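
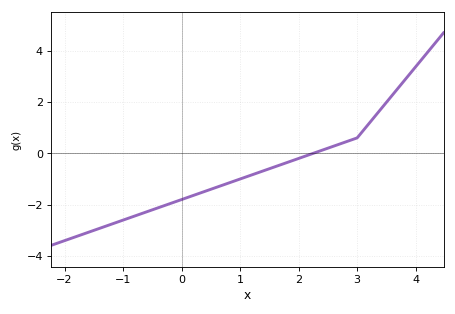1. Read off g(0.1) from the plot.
-1.73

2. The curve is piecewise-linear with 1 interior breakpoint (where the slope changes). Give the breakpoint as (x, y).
(3, 0.6)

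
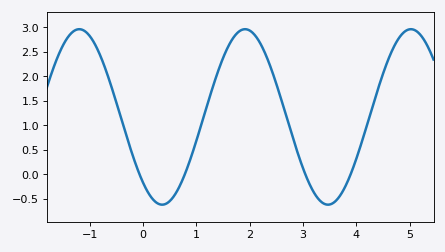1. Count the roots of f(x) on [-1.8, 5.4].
4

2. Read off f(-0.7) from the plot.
2.15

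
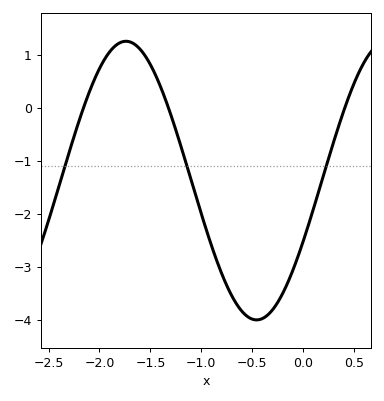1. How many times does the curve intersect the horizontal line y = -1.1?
3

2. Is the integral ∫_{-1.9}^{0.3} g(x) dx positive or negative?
negative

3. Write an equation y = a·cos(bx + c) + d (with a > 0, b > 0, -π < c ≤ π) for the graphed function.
y = 2.63cos(2.5x - 2) - 1.37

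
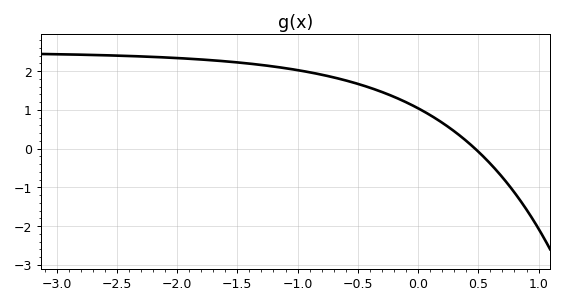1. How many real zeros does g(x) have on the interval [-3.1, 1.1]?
1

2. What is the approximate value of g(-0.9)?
2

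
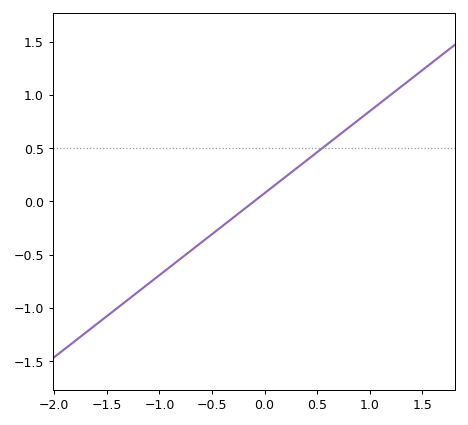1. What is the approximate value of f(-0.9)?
-0.6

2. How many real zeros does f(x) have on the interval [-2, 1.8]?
1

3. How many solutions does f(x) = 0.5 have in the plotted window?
1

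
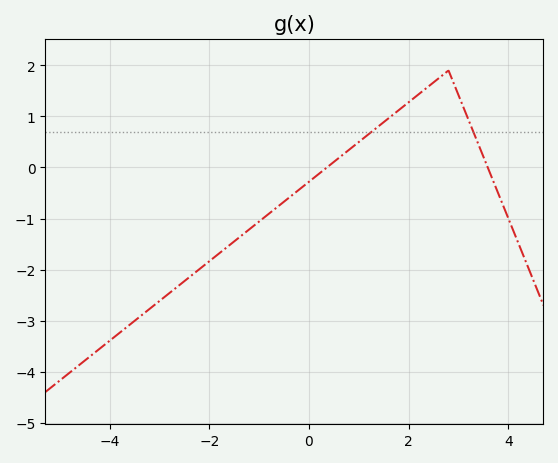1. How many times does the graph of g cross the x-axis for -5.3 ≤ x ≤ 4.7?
2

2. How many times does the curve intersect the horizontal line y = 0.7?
2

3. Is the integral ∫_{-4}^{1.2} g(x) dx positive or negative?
negative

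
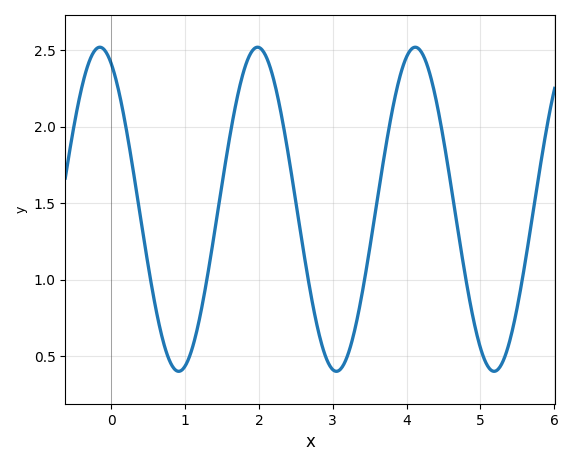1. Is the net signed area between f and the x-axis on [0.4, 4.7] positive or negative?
positive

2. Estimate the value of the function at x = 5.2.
0.401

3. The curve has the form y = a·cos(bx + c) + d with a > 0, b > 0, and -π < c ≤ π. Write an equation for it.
y = 1.06cos(2.94x + 0.46) + 1.46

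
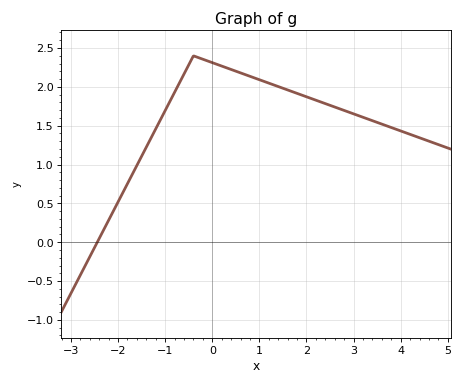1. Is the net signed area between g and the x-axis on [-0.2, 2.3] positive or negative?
positive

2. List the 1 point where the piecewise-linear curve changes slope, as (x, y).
(-0.4, 2.4)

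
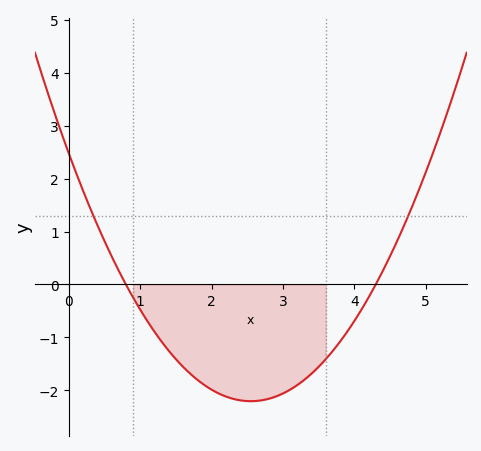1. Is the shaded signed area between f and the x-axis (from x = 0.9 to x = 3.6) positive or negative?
negative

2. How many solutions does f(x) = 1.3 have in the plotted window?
2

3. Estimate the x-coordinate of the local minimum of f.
2.6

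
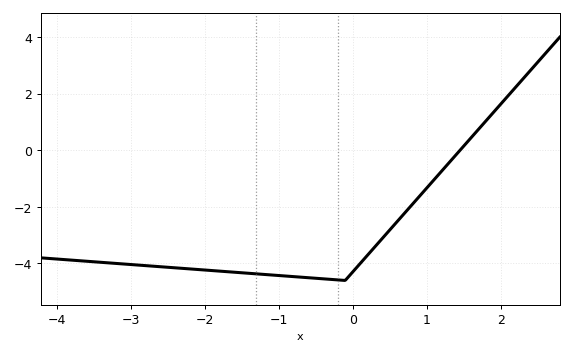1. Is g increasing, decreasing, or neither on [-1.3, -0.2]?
decreasing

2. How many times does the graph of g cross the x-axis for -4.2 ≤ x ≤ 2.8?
1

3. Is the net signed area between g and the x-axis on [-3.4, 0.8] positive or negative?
negative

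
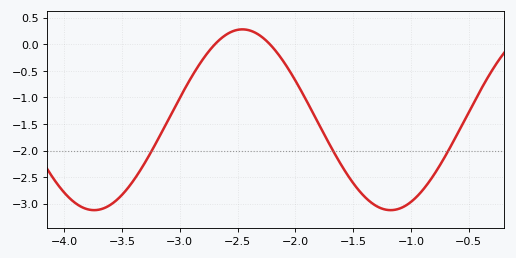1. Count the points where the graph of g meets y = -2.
3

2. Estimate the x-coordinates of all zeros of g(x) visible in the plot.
-2.7, -2.2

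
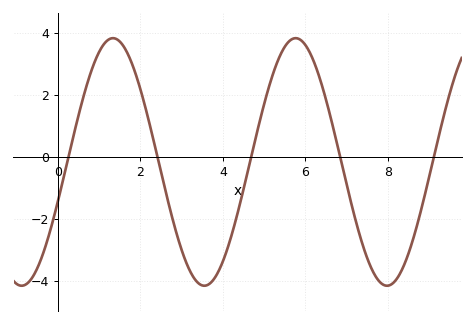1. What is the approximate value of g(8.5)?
-3.11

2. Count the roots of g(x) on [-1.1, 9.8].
5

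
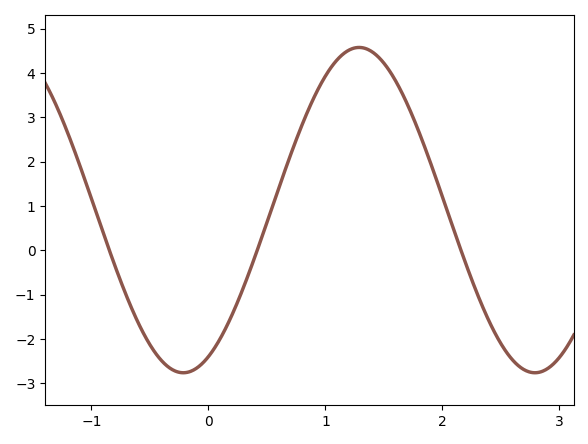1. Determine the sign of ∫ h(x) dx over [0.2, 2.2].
positive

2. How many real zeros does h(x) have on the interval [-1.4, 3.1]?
3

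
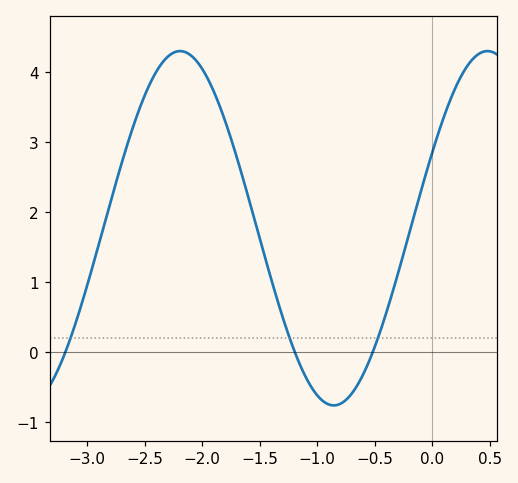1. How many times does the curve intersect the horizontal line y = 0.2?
3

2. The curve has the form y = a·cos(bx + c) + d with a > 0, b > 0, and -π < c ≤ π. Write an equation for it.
y = 2.53cos(2.4x - 1.1) + 1.77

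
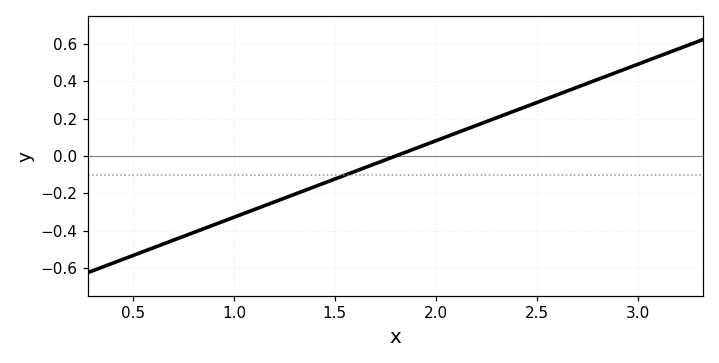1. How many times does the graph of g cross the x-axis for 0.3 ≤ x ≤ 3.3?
1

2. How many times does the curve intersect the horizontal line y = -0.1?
1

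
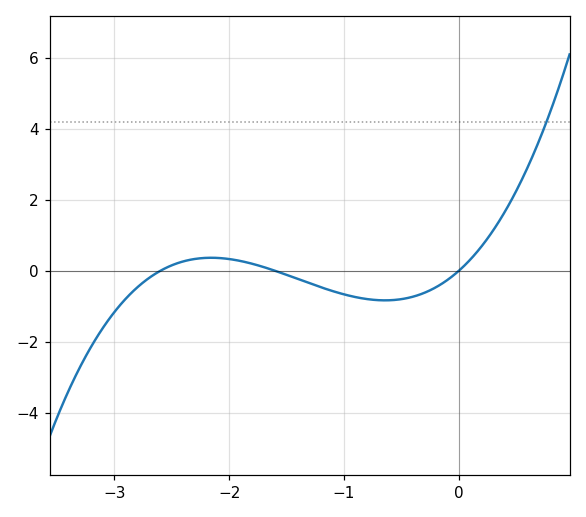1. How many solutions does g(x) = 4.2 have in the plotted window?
1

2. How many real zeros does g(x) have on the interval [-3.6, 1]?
3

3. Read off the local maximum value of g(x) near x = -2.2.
0.4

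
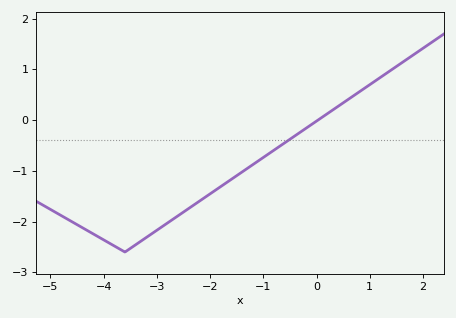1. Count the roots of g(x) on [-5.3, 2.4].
1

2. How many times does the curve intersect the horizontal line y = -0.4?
1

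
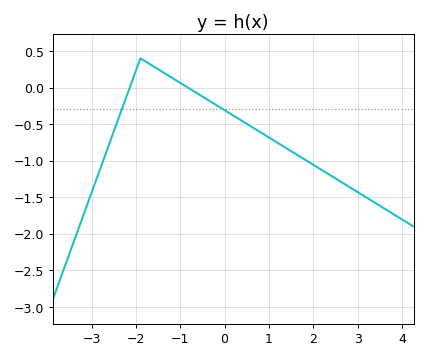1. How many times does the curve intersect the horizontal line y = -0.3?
2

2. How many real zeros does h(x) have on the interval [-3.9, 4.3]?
2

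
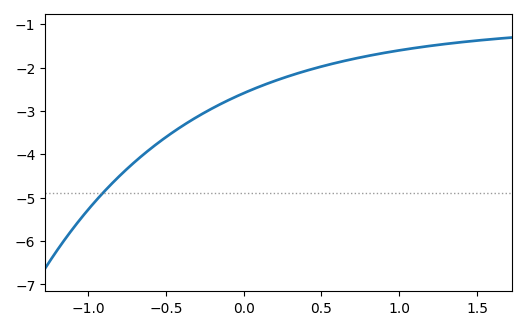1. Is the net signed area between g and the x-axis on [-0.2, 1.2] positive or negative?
negative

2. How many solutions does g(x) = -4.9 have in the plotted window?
1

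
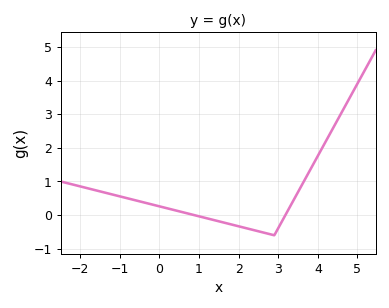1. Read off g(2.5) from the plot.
-0.481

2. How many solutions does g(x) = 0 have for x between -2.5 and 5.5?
2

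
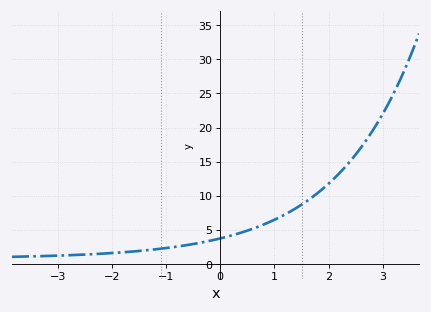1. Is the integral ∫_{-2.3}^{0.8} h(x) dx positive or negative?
positive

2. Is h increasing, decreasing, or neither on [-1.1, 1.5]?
increasing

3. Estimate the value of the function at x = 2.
11.8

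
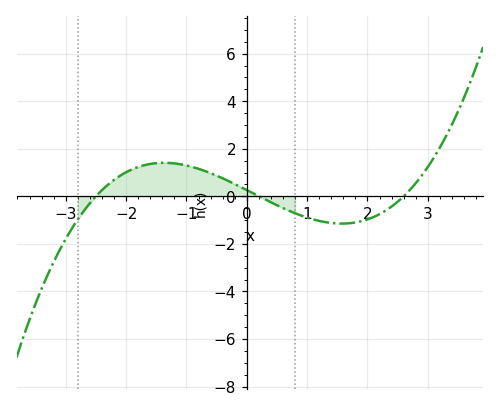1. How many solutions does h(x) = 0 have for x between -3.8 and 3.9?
3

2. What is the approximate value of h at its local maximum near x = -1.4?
1.4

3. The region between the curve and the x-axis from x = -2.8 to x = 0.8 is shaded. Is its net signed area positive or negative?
positive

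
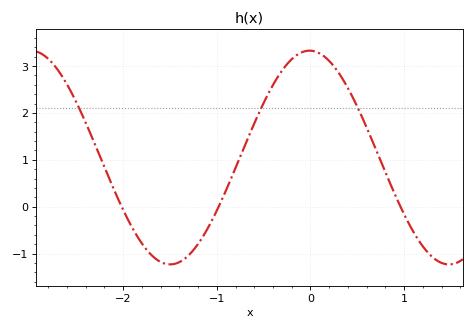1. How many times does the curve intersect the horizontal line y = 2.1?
3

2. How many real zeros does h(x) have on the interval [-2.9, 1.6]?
3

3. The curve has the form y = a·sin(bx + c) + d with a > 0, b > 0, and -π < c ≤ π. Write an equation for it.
y = 2.28sin(2.11x + 1.59) + 1.05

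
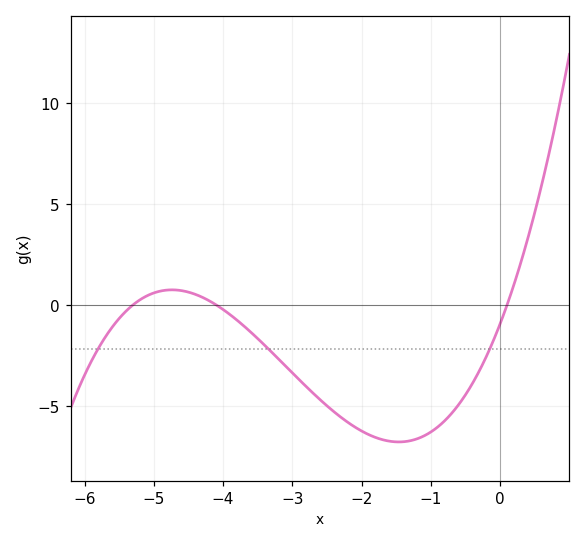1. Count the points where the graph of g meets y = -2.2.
3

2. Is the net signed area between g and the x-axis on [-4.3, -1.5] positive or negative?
negative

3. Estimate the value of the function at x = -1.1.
-6.5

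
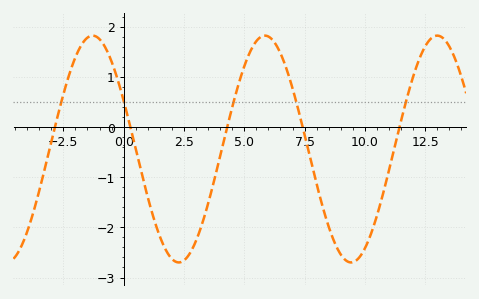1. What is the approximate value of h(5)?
1.21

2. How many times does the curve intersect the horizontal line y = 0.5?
5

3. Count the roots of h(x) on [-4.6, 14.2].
5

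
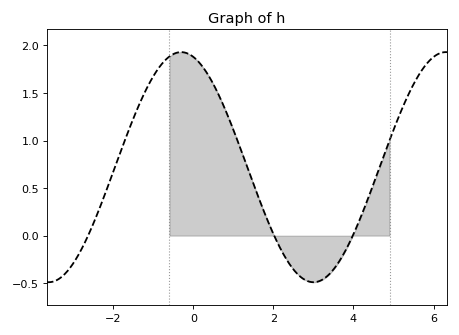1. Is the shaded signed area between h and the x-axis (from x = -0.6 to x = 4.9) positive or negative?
positive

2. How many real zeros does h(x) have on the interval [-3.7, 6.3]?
3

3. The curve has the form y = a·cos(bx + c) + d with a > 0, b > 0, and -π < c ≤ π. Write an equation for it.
y = 1.21cos(0.95x + 0.292) + 0.72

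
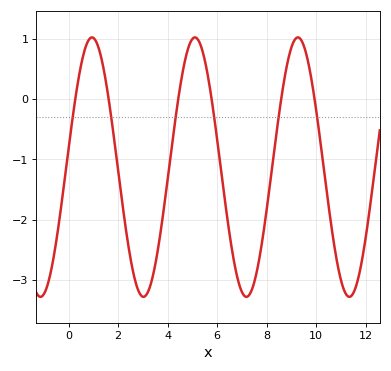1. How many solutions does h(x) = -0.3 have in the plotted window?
6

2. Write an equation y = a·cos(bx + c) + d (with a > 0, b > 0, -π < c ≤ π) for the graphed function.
y = 2.15cos(1.51x - 1.42) - 1.13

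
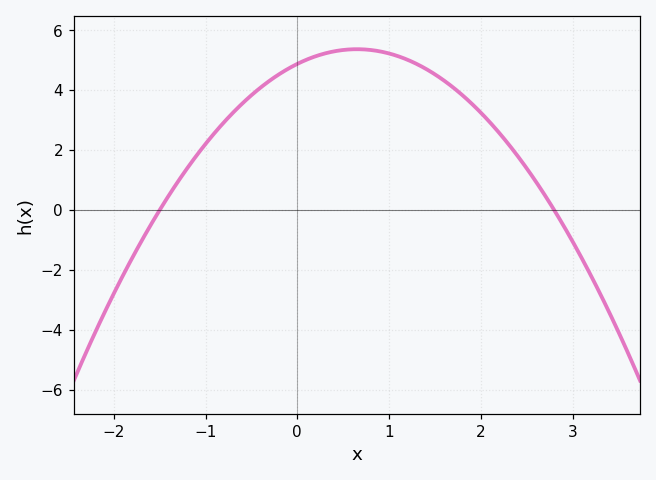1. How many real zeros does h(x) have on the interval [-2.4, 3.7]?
2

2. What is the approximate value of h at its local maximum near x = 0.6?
5.36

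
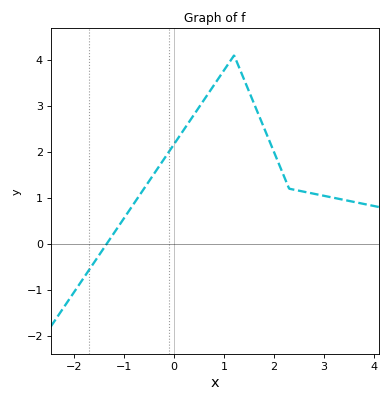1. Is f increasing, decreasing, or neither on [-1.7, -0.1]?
increasing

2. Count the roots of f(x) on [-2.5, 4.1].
1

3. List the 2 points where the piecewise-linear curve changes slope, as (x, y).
(1.2, 4.1); (2.3, 1.2)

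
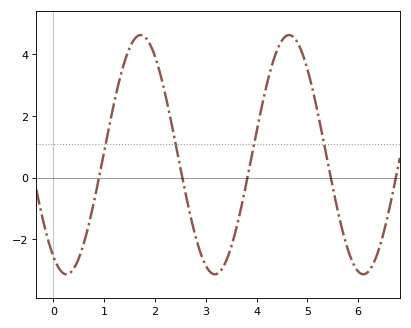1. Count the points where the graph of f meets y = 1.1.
4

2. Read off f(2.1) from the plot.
3.37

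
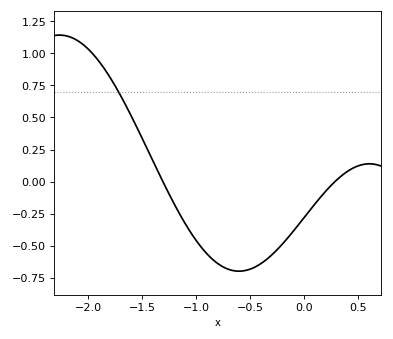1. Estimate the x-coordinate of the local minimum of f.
-0.6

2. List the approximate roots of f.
-1.3, 0.3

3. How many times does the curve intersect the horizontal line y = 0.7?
1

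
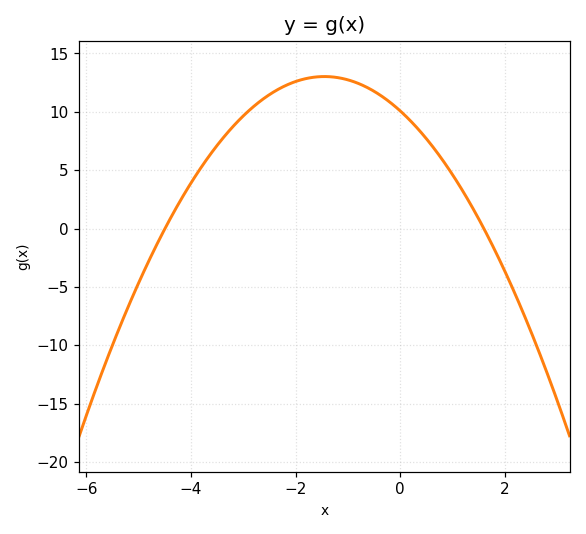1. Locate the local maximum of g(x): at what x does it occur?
-1.45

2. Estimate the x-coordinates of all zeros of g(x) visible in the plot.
-4.5, 1.6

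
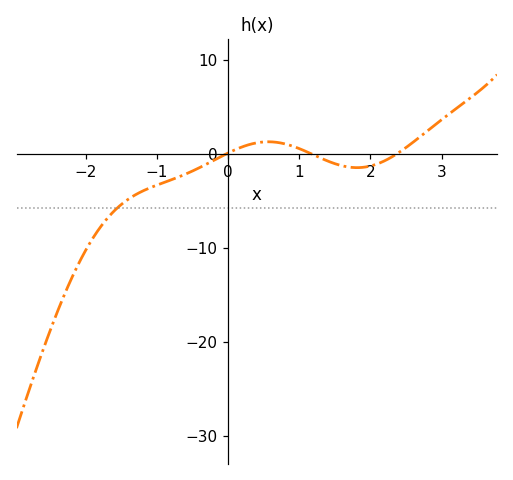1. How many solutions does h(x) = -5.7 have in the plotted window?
1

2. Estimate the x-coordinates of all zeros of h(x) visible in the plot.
0, 1.2, 2.4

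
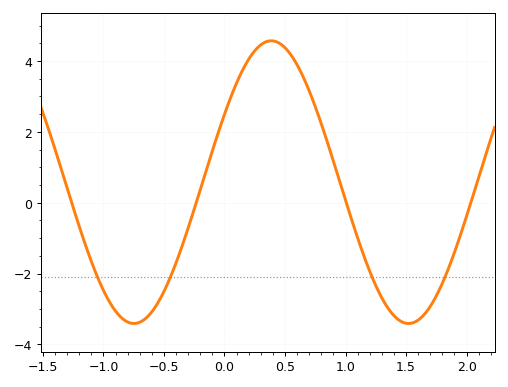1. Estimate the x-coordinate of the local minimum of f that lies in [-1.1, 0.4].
-0.748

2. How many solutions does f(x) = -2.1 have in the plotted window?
4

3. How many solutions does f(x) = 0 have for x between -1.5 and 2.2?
4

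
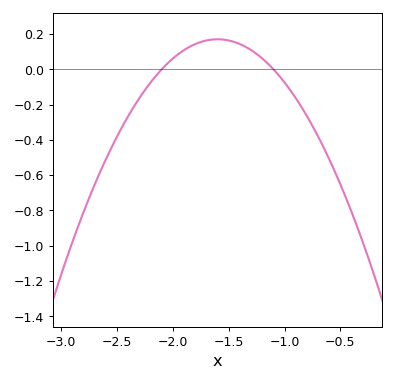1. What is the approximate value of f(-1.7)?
0.163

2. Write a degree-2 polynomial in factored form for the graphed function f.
y = -0.68(x + 2.1)(x + 1.1)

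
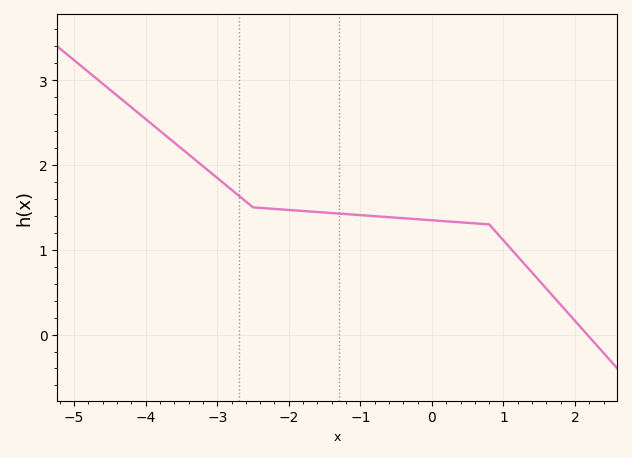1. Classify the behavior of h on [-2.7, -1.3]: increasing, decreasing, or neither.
decreasing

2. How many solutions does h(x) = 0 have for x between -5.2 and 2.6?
1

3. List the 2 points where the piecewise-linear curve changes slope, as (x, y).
(-2.5, 1.5); (0.8, 1.3)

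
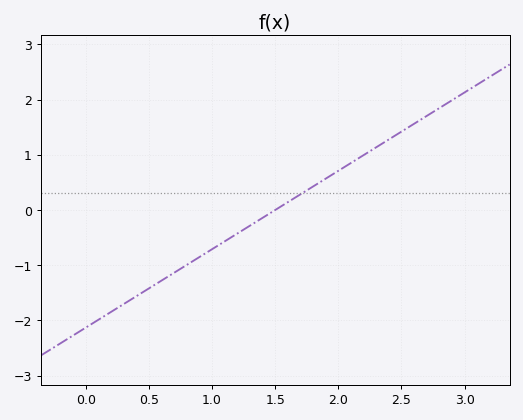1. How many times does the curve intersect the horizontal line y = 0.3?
1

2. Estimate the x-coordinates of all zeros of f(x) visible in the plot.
1.5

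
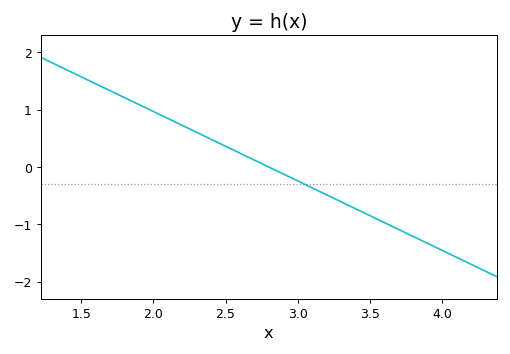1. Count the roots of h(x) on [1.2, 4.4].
1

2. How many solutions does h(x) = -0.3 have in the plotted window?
1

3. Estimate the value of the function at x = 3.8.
-1.2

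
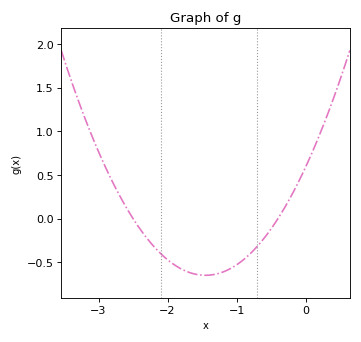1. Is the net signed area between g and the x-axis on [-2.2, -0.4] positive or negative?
negative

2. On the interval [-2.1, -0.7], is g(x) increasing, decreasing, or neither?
neither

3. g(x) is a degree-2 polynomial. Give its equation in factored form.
y = 0.59(x + 2.5)(x + 0.4)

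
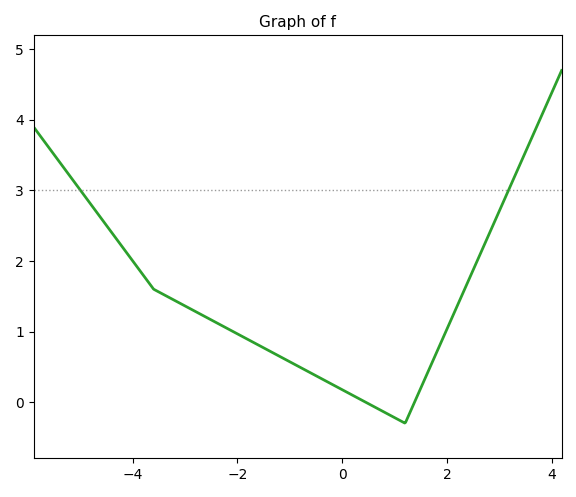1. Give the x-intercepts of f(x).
0.4, 1.4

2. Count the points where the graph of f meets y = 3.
2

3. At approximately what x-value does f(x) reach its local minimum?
1.2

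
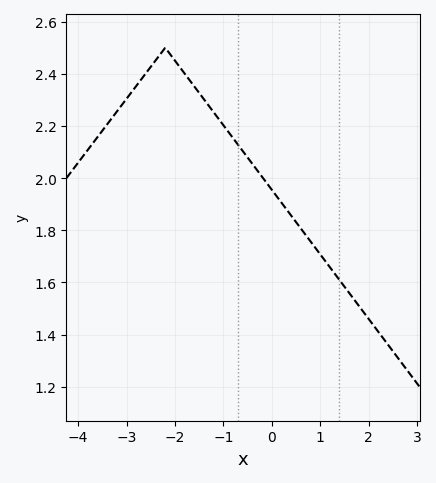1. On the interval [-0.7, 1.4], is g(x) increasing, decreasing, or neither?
decreasing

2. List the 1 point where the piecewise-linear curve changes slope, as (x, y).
(-2.2, 2.5)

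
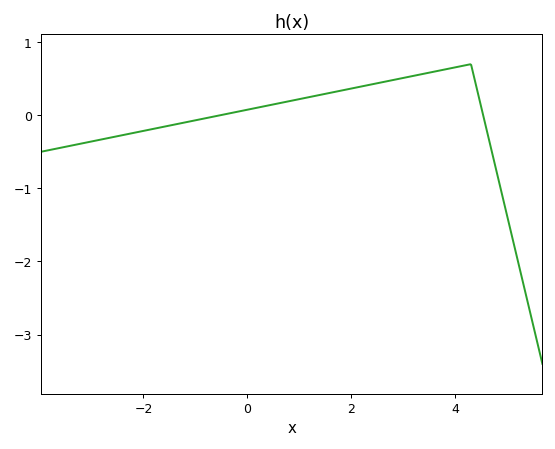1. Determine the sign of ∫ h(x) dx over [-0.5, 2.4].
positive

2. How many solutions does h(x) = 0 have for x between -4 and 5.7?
2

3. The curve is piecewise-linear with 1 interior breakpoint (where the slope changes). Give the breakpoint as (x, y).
(4.3, 0.7)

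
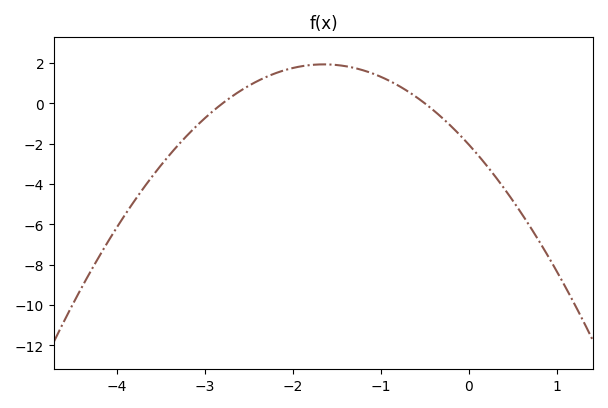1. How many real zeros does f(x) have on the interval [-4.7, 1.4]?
2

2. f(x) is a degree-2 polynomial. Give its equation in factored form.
y = -1.46(x + 2.8)(x + 0.5)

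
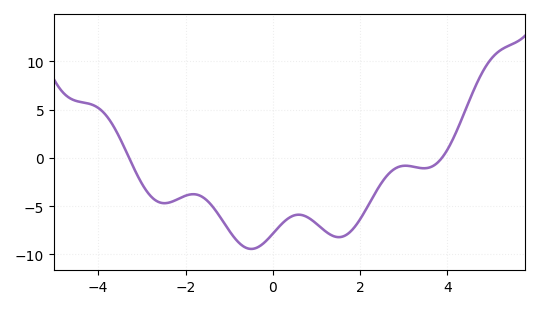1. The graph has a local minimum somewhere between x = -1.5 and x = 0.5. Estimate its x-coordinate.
-0.4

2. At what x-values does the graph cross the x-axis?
-3.2, 3.8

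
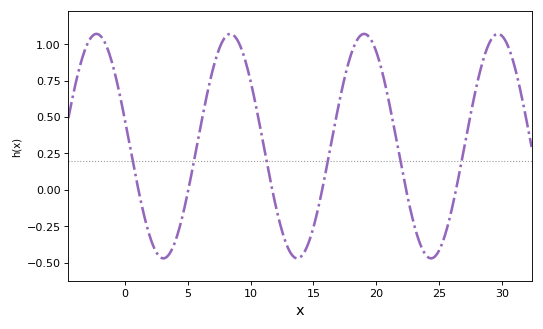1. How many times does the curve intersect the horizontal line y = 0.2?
6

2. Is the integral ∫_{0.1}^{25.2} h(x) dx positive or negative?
positive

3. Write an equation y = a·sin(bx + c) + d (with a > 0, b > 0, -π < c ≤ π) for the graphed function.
y = 0.77sin(0.59x + 2.9) + 0.3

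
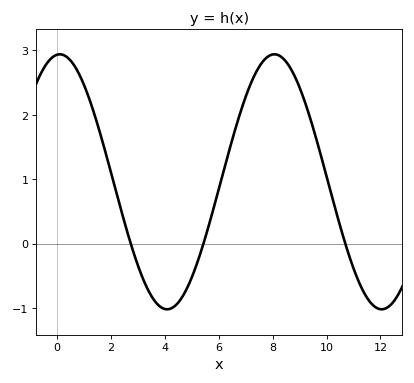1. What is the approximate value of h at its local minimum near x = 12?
-1.02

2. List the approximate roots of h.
2.74, 5.44, 10.7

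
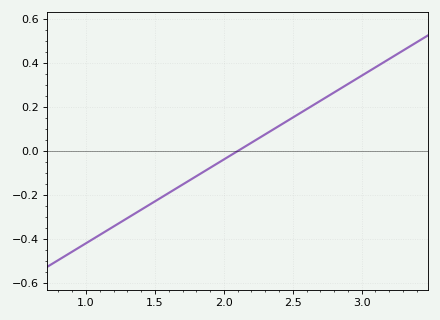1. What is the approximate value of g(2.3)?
0.076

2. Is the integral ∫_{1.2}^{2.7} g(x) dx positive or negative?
negative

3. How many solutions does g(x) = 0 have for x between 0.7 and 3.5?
1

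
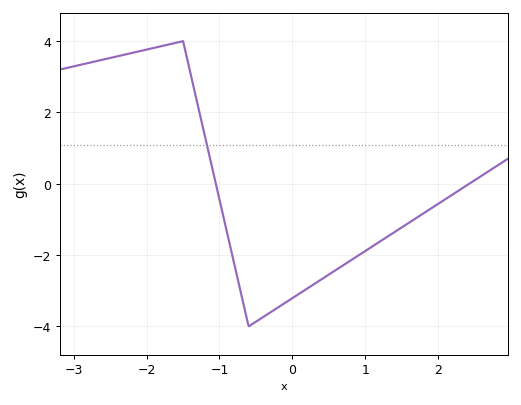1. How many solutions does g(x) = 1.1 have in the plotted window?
1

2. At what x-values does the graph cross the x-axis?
-1.05, 2.43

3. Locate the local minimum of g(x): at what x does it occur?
-0.598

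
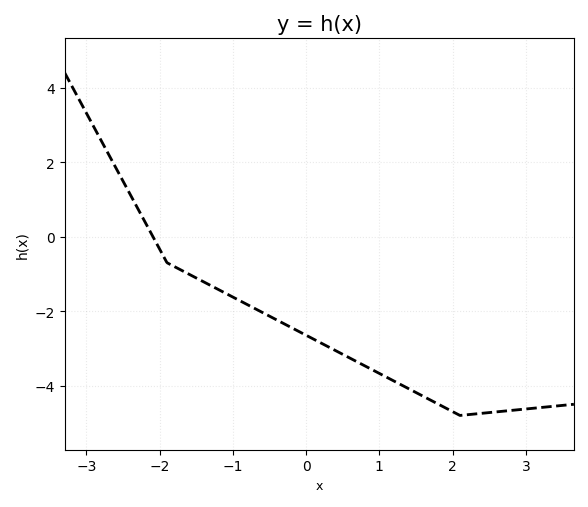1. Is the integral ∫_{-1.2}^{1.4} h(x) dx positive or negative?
negative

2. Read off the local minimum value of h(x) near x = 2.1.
-4.8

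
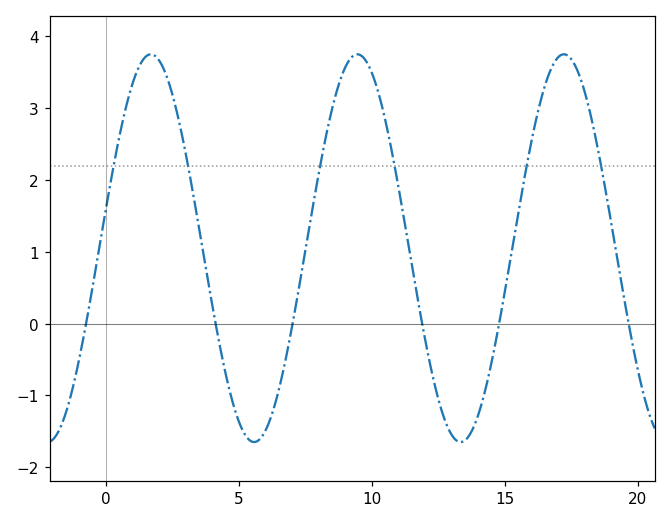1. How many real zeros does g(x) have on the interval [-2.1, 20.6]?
6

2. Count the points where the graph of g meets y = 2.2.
6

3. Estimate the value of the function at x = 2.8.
2.8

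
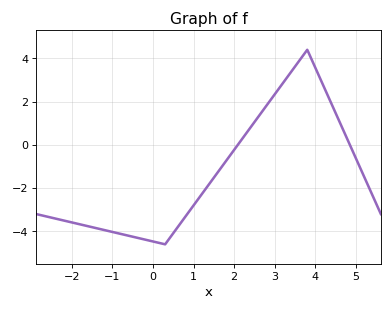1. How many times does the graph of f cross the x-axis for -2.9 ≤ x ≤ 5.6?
2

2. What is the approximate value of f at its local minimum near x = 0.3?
-4.6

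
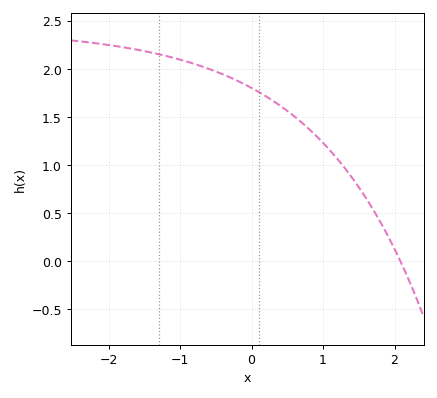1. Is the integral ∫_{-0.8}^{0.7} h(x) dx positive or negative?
positive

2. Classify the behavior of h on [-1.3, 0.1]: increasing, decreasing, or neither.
decreasing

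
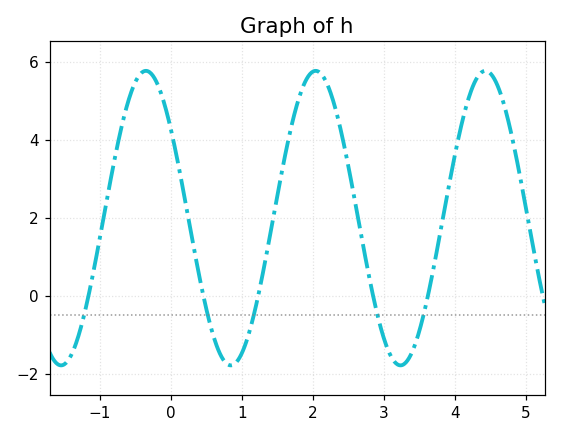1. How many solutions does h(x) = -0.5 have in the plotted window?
5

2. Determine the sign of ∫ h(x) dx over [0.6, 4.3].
positive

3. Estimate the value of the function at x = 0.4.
0.514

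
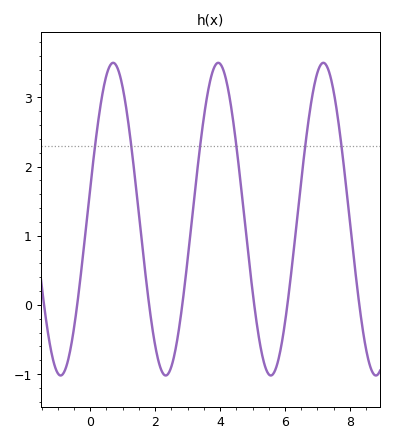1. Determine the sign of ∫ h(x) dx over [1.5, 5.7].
positive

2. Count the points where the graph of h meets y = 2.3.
6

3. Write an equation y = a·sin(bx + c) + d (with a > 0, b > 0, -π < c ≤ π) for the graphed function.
y = 2.26sin(1.9x + 0.2) + 1.24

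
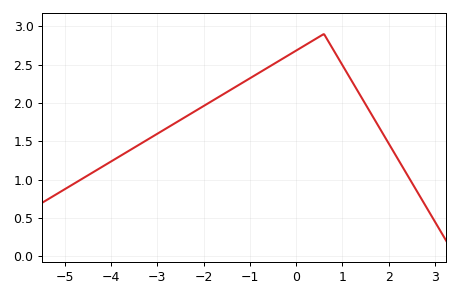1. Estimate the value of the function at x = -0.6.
2.47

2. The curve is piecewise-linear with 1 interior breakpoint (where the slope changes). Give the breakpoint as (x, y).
(0.6, 2.9)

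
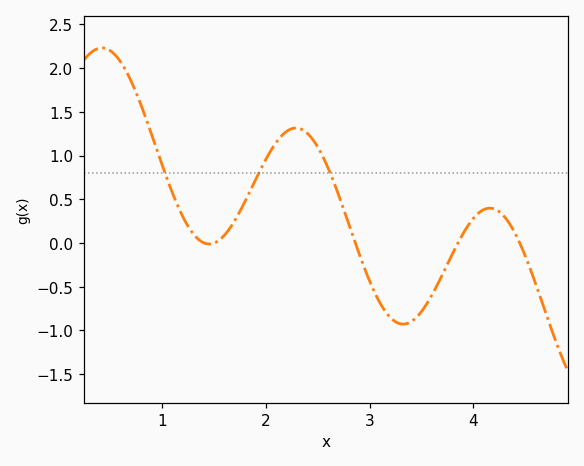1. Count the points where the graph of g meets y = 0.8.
3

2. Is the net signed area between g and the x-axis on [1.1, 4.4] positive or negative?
positive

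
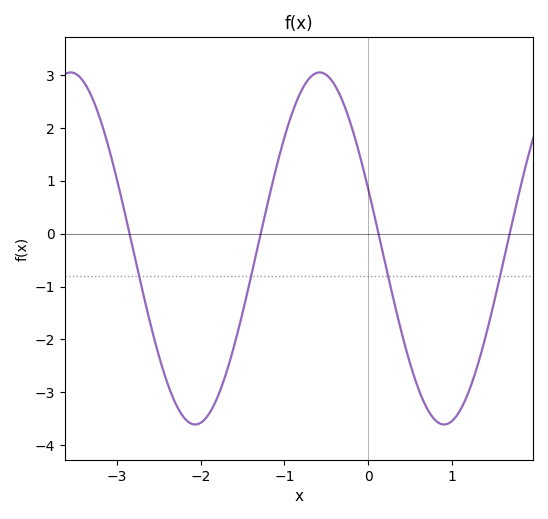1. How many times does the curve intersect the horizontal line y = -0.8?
4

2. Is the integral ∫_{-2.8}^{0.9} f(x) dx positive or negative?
negative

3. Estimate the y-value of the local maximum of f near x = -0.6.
3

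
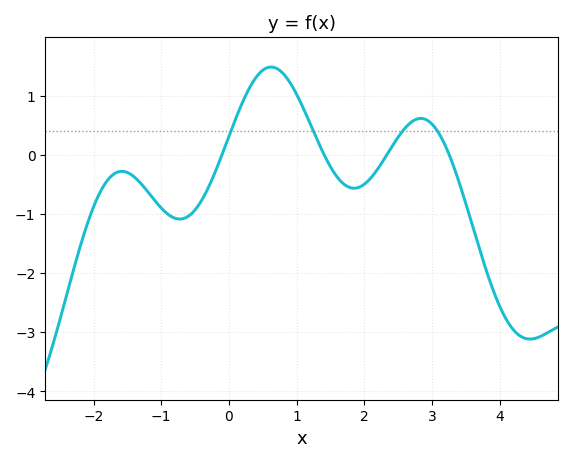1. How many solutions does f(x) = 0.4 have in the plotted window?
4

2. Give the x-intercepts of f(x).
-0.103, 1.41, 2.33, 3.26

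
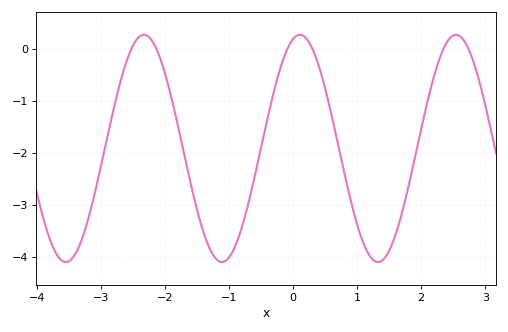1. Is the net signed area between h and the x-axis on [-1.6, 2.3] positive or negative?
negative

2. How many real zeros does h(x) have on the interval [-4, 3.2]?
6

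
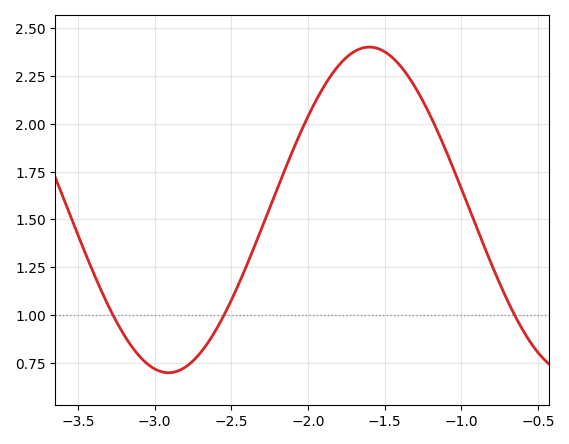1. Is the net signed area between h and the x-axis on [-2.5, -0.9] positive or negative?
positive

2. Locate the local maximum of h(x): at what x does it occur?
-1.6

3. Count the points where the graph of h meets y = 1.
3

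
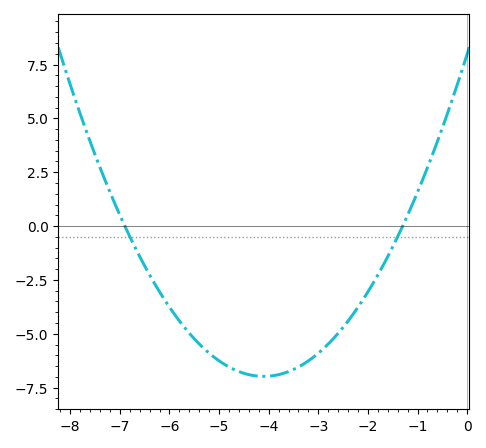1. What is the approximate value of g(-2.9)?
-5.6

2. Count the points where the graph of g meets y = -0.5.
2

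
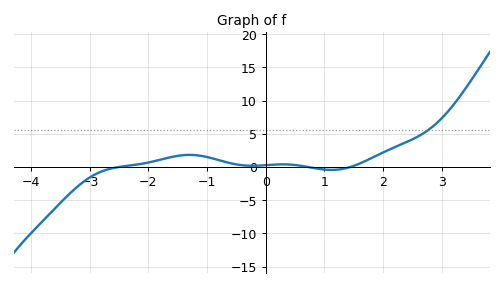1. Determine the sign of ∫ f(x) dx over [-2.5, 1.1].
positive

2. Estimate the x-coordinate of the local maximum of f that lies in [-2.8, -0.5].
-1.3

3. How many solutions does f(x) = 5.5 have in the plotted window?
1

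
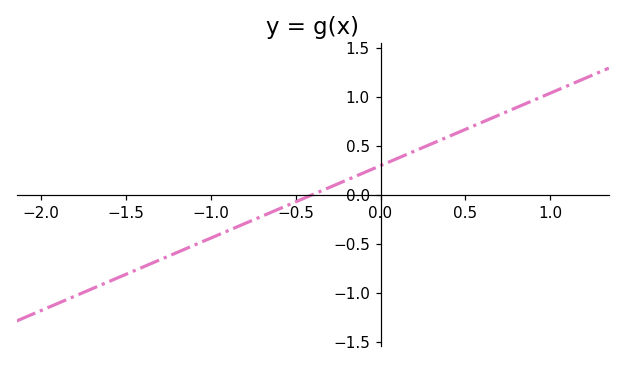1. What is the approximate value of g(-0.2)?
0.15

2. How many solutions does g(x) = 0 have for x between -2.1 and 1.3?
1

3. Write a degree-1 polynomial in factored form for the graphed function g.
y = 0.74(x + 0.4)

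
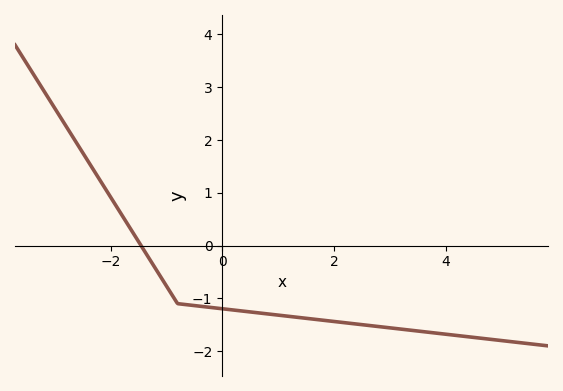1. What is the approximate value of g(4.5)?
-1.7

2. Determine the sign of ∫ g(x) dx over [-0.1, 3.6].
negative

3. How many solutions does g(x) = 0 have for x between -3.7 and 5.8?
1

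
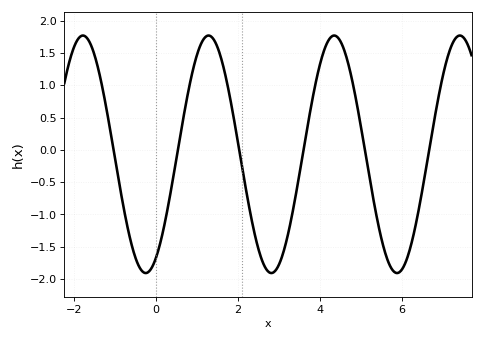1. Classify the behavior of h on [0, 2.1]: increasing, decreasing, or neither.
neither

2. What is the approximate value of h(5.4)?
-1.05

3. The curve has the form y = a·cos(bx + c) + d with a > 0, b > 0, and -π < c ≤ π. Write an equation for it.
y = 1.84cos(2x - 2.6) - 0.07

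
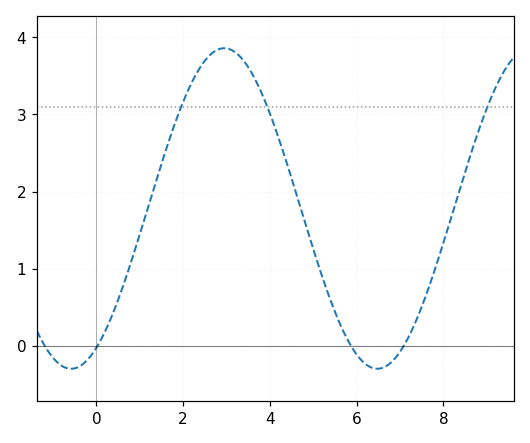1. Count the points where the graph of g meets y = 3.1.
3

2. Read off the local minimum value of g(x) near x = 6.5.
-0.3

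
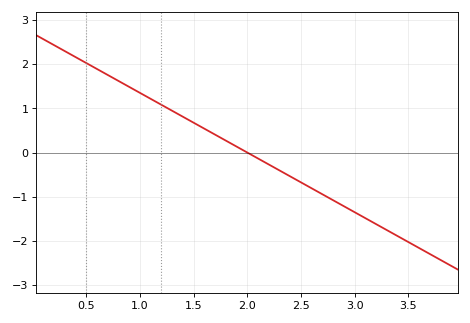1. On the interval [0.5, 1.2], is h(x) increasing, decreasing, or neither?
decreasing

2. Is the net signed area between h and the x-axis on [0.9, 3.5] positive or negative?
negative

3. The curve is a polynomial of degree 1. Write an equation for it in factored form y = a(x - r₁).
y = -1.35(x - 2)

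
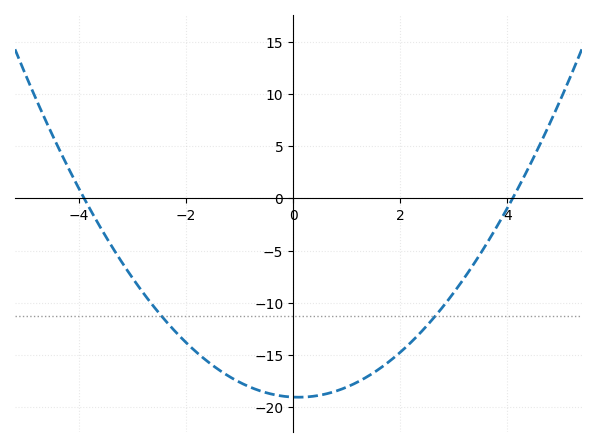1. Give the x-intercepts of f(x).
-4, 4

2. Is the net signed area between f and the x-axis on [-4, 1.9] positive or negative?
negative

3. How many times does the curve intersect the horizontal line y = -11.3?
2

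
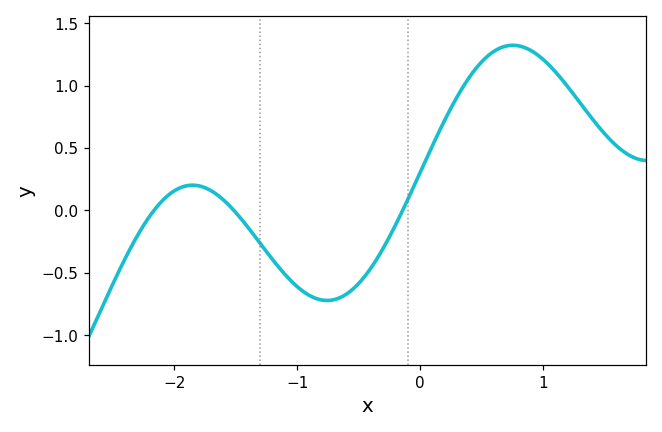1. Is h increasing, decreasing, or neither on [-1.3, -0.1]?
neither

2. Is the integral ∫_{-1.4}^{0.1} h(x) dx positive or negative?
negative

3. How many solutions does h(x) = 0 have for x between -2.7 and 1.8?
3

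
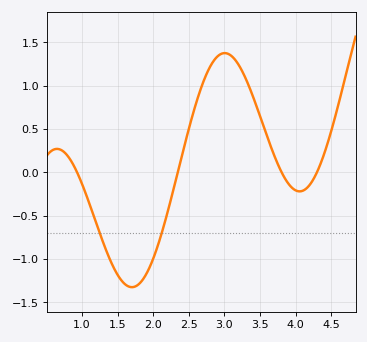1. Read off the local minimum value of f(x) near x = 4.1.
-0.22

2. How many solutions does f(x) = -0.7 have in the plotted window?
2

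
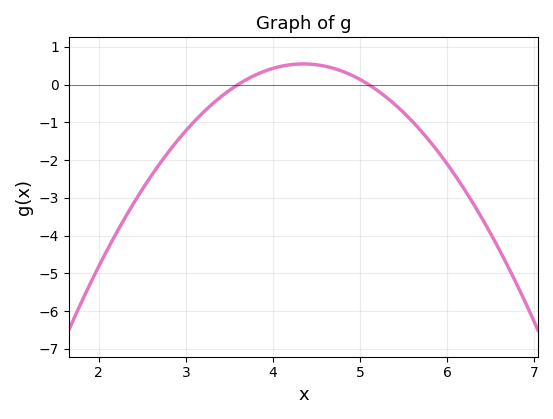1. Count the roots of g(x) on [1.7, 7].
2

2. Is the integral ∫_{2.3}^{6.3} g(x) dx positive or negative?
negative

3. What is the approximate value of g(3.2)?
-0.7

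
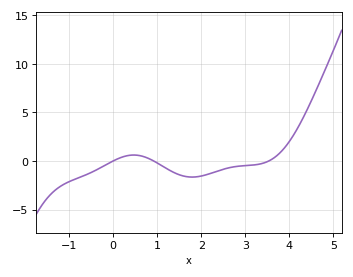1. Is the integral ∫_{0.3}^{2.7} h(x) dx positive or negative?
negative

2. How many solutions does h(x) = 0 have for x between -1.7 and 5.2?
3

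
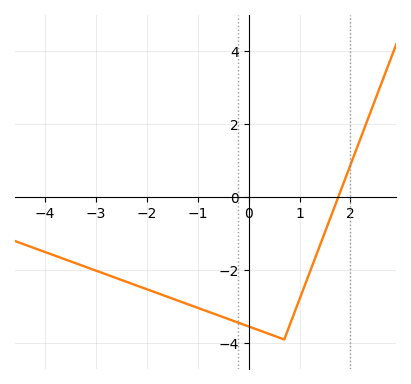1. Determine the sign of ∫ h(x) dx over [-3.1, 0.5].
negative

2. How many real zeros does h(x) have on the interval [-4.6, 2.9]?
1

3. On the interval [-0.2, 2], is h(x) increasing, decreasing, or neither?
neither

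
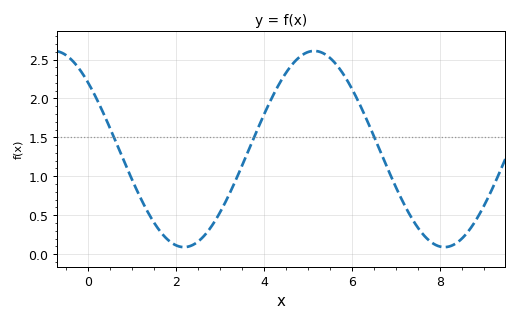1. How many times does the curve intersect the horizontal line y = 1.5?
3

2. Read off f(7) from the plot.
0.862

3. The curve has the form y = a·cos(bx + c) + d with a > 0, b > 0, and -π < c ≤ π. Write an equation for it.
y = 1.26cos(1.06x + 0.832) + 1.35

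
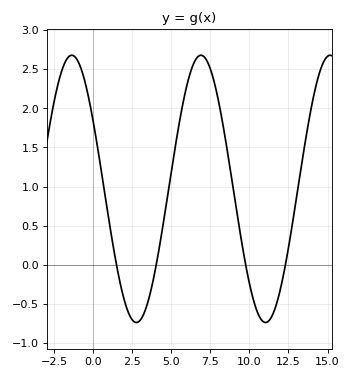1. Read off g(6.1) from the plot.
2.38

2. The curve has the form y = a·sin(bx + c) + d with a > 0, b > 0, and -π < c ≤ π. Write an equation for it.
y = 1.71sin(0.76x + 2.61) + 0.97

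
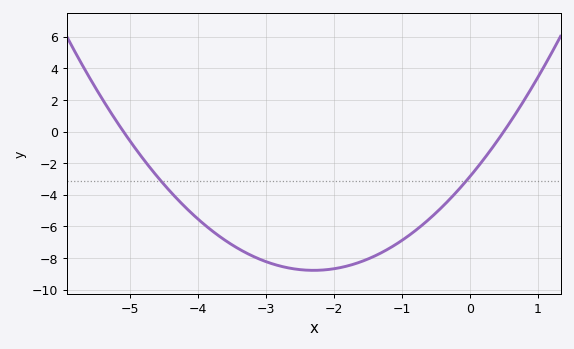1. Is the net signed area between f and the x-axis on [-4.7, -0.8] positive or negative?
negative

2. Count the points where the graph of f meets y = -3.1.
2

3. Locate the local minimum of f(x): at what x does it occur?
-2.3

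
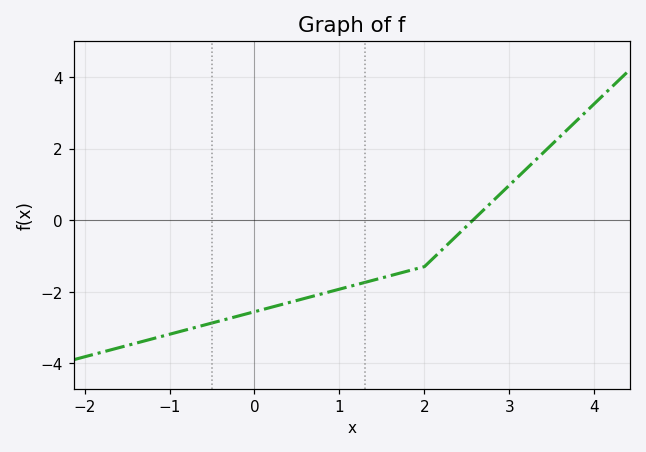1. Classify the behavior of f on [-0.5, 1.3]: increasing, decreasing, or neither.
increasing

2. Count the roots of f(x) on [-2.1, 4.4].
1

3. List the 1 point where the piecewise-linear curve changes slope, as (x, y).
(2, -1.3)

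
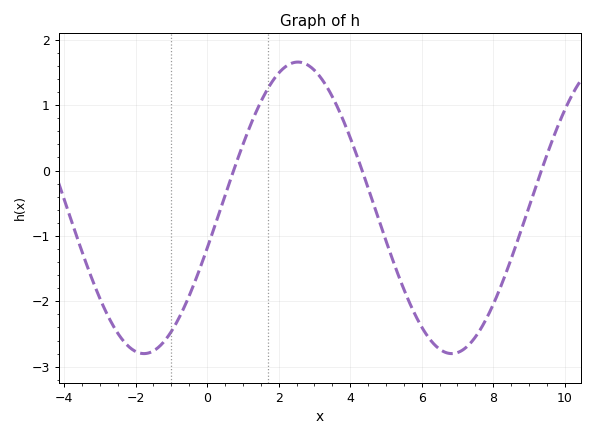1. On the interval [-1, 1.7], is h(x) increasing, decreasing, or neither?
increasing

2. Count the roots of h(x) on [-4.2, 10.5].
3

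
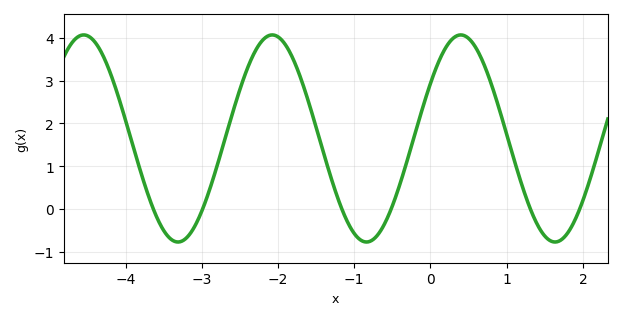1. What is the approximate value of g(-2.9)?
0.4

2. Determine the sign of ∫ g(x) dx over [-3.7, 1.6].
positive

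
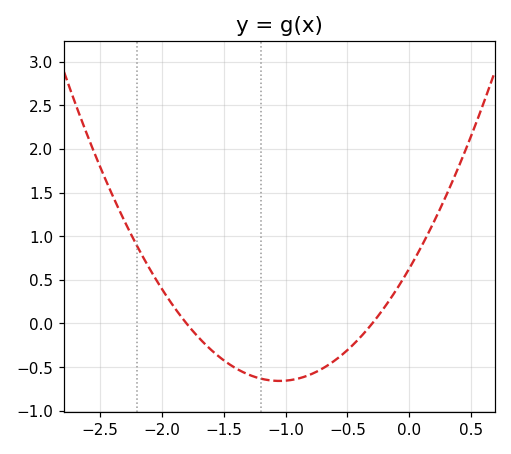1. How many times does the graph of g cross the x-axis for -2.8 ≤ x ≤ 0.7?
2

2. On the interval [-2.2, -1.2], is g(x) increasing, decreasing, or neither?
decreasing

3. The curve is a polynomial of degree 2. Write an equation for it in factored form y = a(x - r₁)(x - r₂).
y = 1.17(x + 1.8)(x + 0.3)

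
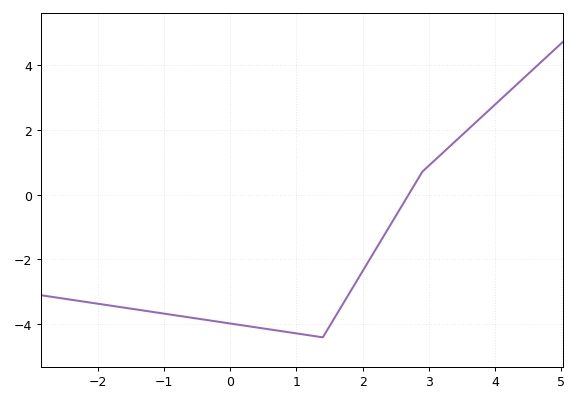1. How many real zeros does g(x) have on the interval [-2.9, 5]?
1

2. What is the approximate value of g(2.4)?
-1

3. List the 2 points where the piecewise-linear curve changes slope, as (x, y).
(1.4, -4.4); (2.9, 0.7)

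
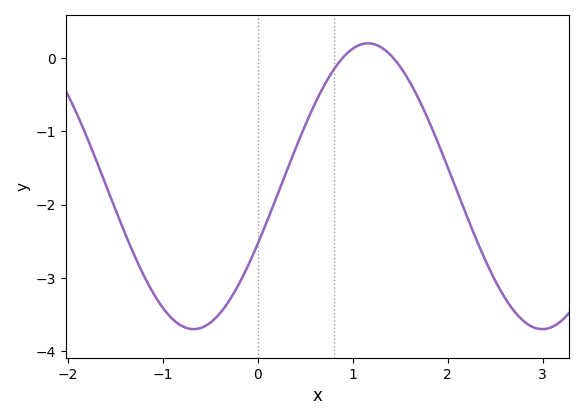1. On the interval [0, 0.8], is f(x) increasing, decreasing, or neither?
increasing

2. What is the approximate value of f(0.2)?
-1.9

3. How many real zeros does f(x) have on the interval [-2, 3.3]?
2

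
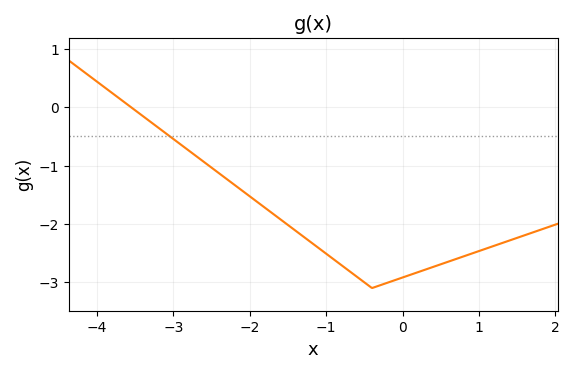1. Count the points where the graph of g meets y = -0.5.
1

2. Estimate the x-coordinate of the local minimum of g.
-0.399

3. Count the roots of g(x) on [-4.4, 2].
1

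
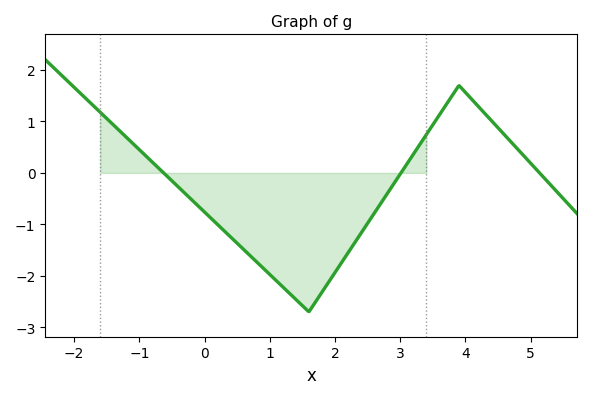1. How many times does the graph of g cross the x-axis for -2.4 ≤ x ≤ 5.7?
3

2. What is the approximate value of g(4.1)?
1.4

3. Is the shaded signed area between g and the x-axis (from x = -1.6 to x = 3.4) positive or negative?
negative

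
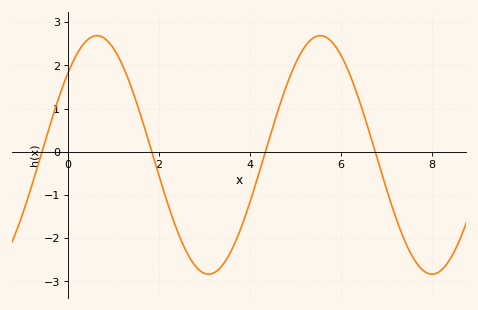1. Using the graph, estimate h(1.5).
1.16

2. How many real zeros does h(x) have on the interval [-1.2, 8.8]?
4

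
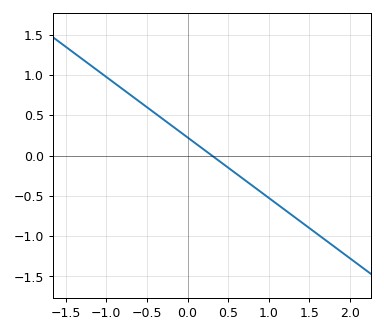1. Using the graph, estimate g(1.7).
-1.05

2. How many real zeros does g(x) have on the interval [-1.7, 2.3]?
1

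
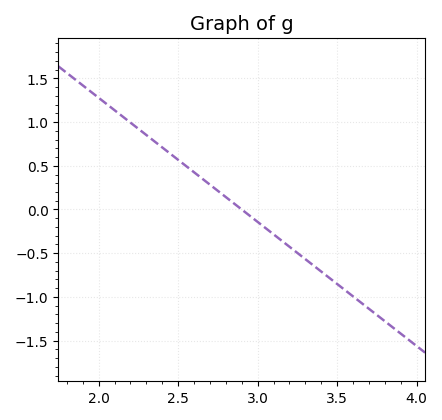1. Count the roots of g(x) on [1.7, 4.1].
1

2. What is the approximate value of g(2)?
1.28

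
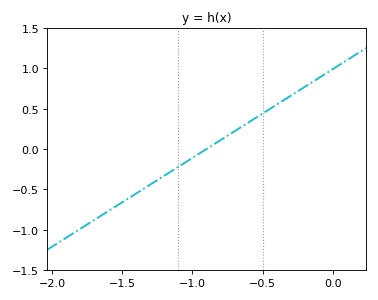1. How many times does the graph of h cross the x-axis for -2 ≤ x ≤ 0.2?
1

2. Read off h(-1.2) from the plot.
-0.35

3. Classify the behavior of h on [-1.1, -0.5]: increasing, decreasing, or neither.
increasing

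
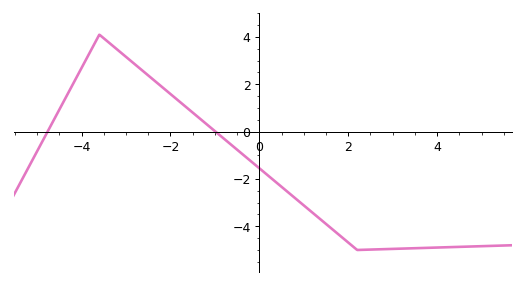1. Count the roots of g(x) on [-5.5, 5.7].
2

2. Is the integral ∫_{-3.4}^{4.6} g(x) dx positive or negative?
negative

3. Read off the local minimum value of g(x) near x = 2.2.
-5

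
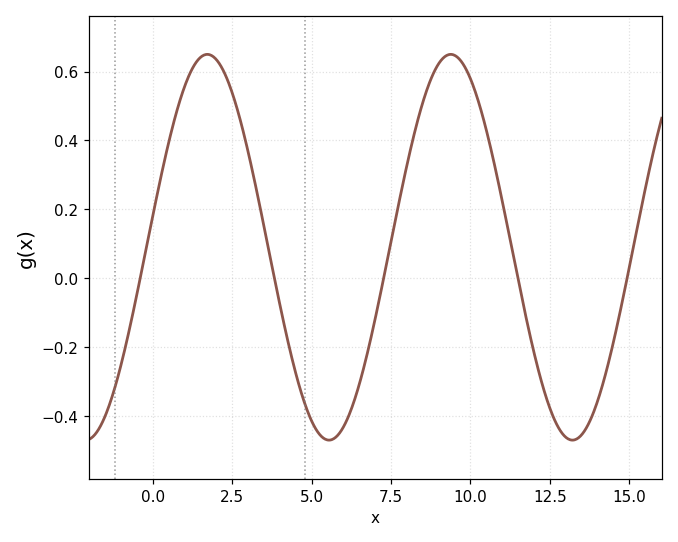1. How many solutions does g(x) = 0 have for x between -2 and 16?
5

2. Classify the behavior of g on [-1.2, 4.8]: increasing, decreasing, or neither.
neither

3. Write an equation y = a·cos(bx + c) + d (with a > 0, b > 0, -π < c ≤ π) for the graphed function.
y = 0.56cos(0.82x - 1.41) + 0.09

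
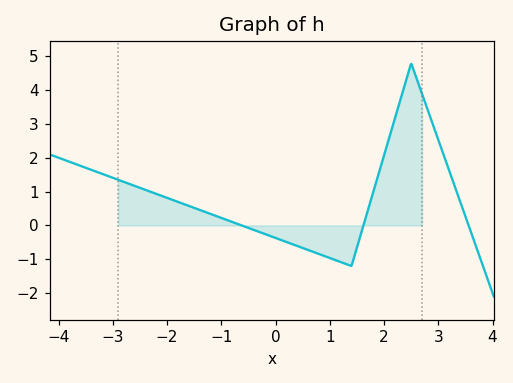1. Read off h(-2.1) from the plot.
0.9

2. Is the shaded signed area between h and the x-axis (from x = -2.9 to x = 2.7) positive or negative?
positive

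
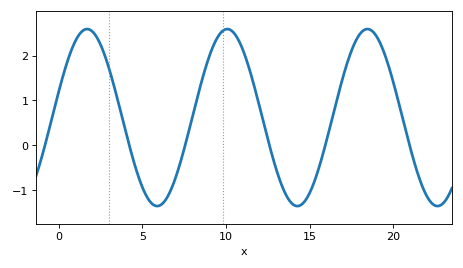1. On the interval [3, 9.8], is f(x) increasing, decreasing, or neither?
neither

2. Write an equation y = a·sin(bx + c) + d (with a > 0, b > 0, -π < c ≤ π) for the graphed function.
y = 1.97sin(0.75x + 0.3) + 0.62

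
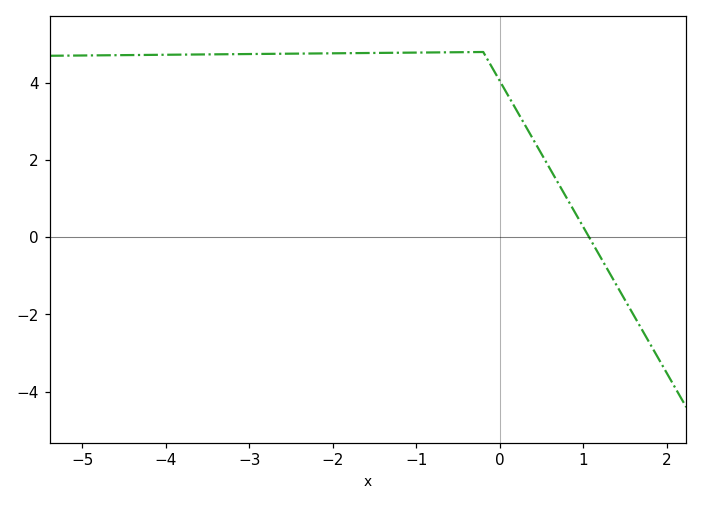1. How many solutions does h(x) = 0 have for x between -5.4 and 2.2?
1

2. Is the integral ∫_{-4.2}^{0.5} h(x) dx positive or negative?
positive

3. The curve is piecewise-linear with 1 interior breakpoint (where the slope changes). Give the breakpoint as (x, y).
(-0.2, 4.8)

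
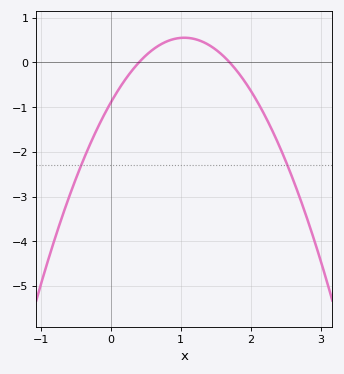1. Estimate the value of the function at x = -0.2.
-1.5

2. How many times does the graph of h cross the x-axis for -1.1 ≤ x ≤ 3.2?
2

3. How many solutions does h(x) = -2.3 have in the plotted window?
2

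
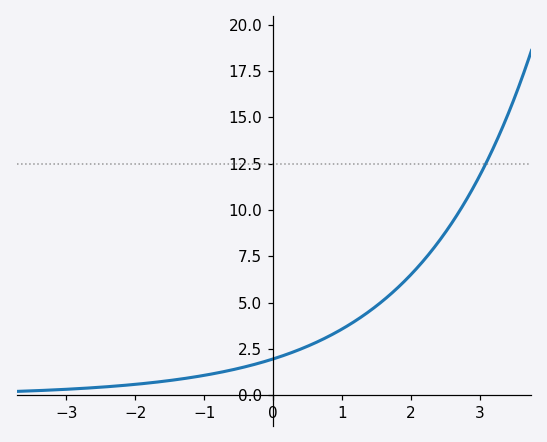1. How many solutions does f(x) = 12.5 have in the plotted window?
1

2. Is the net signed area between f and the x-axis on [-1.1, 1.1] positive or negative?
positive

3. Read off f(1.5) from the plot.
4.82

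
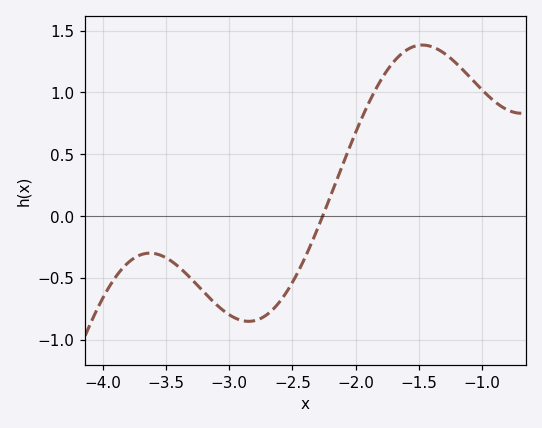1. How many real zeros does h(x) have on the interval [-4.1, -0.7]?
1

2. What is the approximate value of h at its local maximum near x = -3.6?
-0.3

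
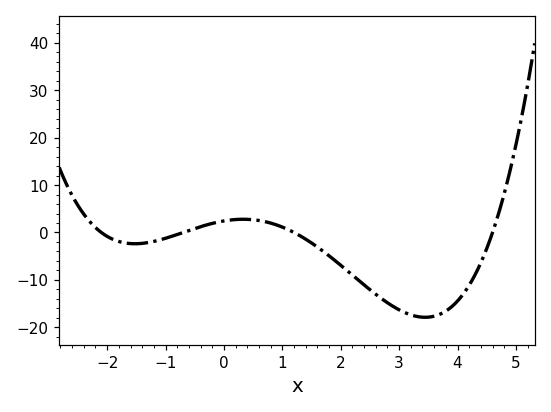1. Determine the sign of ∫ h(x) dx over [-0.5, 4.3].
negative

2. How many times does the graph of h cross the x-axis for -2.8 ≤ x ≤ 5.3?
4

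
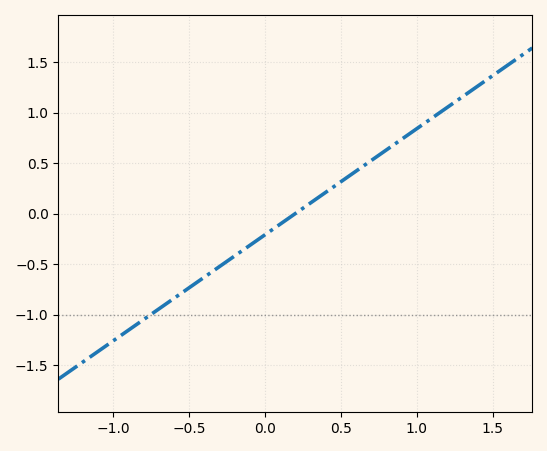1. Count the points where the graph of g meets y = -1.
1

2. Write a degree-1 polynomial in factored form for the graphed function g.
y = 1.05(x - 0.2)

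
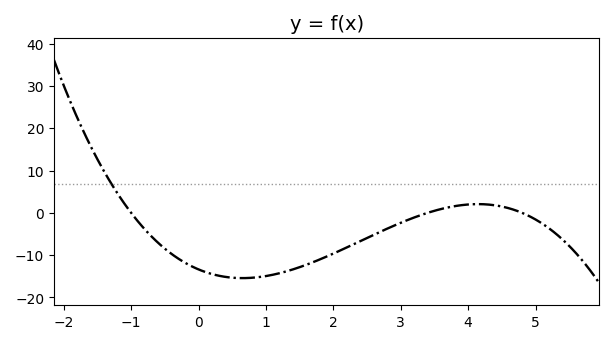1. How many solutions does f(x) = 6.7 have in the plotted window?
1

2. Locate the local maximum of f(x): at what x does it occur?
4.15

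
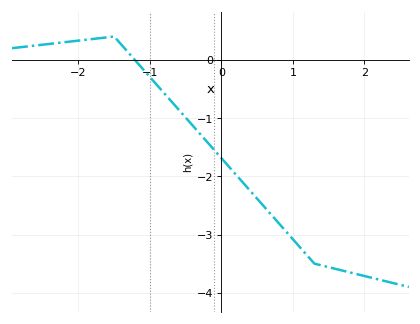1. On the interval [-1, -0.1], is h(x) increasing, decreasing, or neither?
decreasing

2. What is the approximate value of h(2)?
-3.7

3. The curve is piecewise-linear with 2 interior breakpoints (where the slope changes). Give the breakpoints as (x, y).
(-1.5, 0.4); (1.3, -3.5)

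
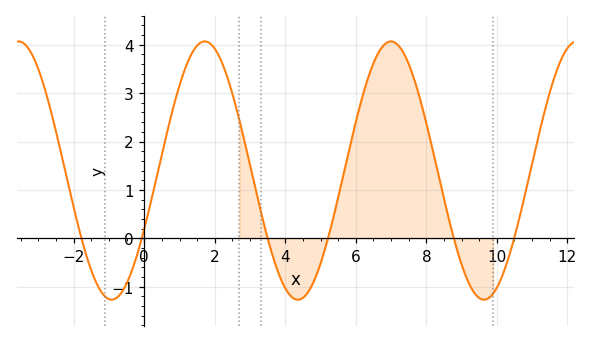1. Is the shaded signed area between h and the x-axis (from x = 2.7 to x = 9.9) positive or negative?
positive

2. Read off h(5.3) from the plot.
0.2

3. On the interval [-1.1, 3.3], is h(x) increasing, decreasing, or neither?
neither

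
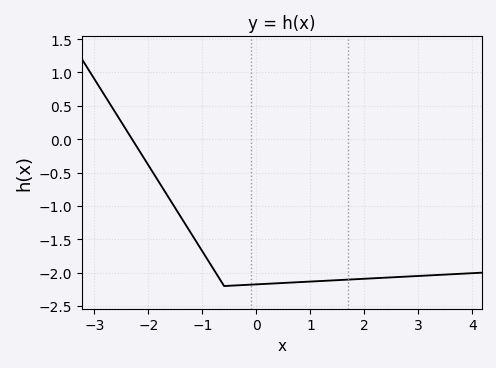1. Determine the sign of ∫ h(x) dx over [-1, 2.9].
negative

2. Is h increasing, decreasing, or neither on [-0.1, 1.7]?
increasing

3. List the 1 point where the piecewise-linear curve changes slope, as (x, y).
(-0.6, -2.2)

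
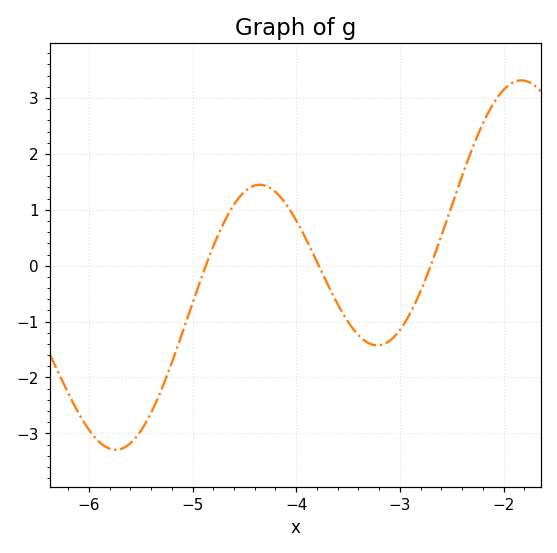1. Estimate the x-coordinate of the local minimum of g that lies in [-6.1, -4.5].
-5.74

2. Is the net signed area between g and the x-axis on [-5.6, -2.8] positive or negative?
negative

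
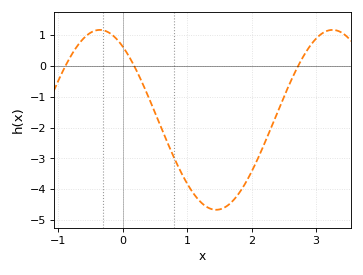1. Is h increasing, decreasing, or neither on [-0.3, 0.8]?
decreasing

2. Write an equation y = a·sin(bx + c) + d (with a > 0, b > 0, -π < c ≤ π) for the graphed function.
y = 2.91sin(1.7x + 2.2) - 1.75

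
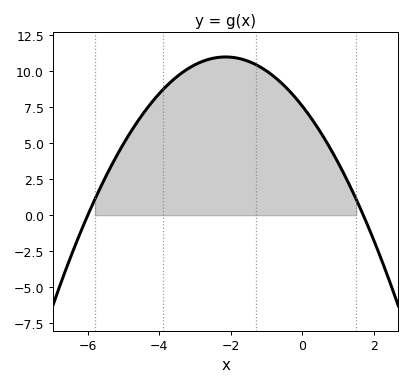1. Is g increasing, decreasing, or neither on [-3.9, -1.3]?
neither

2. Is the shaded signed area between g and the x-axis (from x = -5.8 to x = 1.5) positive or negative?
positive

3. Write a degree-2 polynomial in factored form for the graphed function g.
y = -0.74(x + 6)(x - 1.7)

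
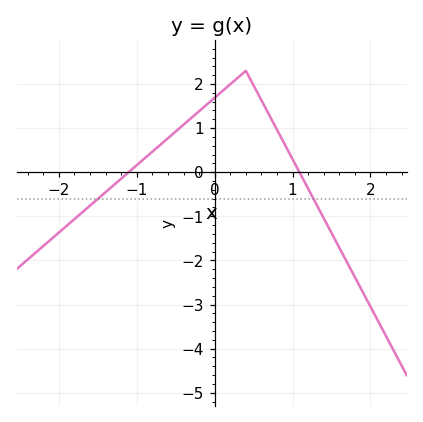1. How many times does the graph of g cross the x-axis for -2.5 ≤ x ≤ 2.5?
2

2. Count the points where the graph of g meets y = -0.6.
2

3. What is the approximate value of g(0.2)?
1.99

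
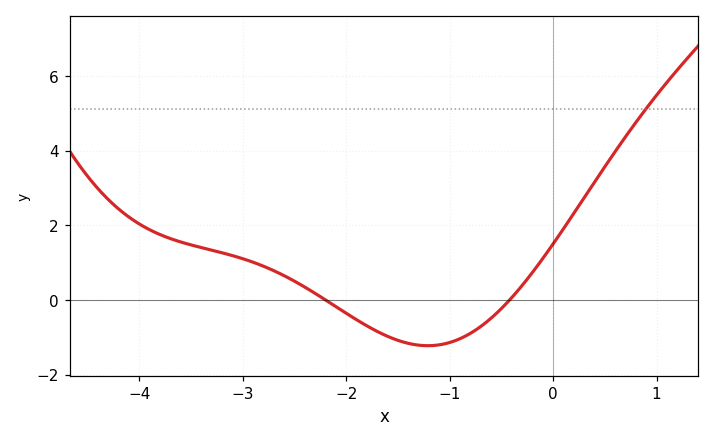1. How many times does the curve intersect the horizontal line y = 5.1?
1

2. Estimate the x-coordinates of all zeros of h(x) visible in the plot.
-2.2, -0.42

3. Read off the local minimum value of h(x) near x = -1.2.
-1.23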